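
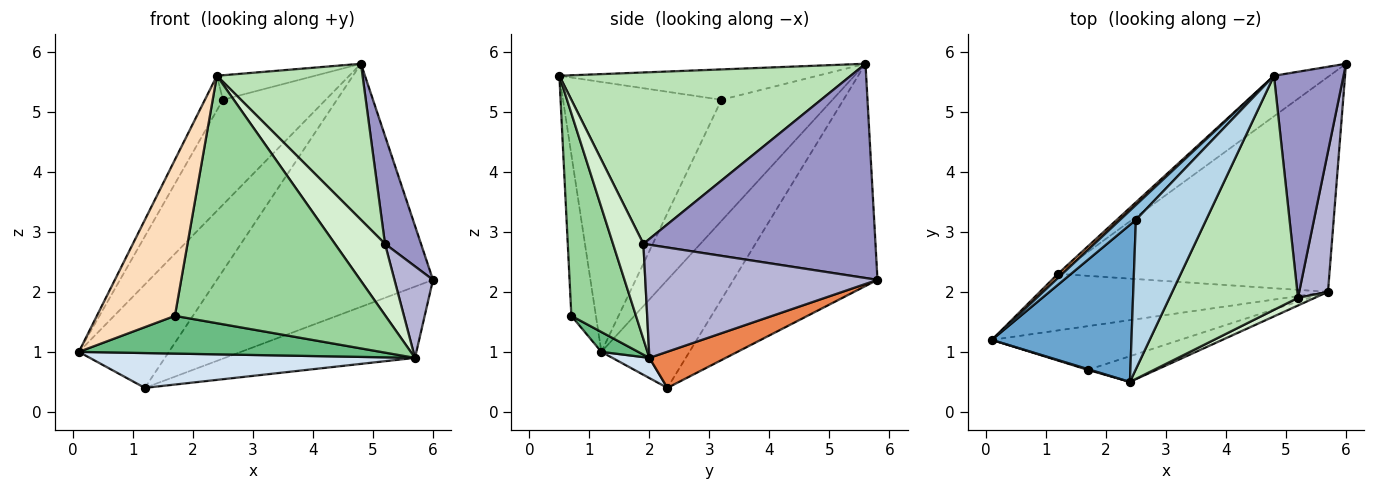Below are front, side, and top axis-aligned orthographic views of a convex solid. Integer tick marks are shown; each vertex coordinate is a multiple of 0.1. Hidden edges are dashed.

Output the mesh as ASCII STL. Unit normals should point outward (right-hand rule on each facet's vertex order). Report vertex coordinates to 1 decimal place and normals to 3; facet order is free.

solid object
 facet normal -0.884 0.100 0.457
  outer loop
   vertex 2.5 3.2 5.2
   vertex 0.1 1.2 1.0
   vertex 2.4 0.5 5.6
  endloop
 endfacet
 facet normal -0.731 0.676 0.095
  outer loop
   vertex 2.5 3.2 5.2
   vertex 4.8 5.6 5.8
   vertex 0.1 1.2 1.0
  endloop
 endfacet
 facet normal -0.392 0.149 0.908
  outer loop
   vertex 2.5 3.2 5.2
   vertex 2.4 0.5 5.6
   vertex 4.8 5.6 5.8
  endloop
 endfacet
 facet normal 0.060 -0.523 -0.850
  outer loop
   vertex 1.2 2.3 0.4
   vertex 5.7 2.0 0.9
   vertex 0.1 1.2 1.0
  endloop
 endfacet
 facet normal 0.125 0.312 -0.942
  outer loop
   vertex 1.2 2.3 0.4
   vertex 6.0 5.8 2.2
   vertex 5.7 2.0 0.9
  endloop
 endfacet
 facet normal -0.699 0.715 0.029
  outer loop
   vertex 1.2 2.3 0.4
   vertex 0.1 1.2 1.0
   vertex 4.8 5.6 5.8
  endloop
 endfacet
 facet normal -0.549 0.824 -0.137
  outer loop
   vertex 1.2 2.3 0.4
   vertex 4.8 5.6 5.8
   vertex 6.0 5.8 2.2
  endloop
 endfacet
 facet normal -0.300 -0.954 0.005
  outer loop
   vertex 1.7 0.7 1.6
   vertex 2.4 0.5 5.6
   vertex 0.1 1.2 1.0
  endloop
 endfacet
 facet normal 0.080 -0.651 -0.755
  outer loop
   vertex 1.7 0.7 1.6
   vertex 0.1 1.2 1.0
   vertex 5.7 2.0 0.9
  endloop
 endfacet
 facet normal 0.292 -0.951 -0.099
  outer loop
   vertex 1.7 0.7 1.6
   vertex 5.7 2.0 0.9
   vertex 2.4 0.5 5.6
  endloop
 endfacet
 facet normal 0.743 -0.371 0.557
  outer loop
   vertex 5.2 1.9 2.8
   vertex 4.8 5.6 5.8
   vertex 2.4 0.5 5.6
  endloop
 endfacet
 facet normal 0.517 -0.851 0.091
  outer loop
   vertex 5.2 1.9 2.8
   vertex 2.4 0.5 5.6
   vertex 5.7 2.0 0.9
  endloop
 endfacet
 facet normal 0.941 -0.146 0.306
  outer loop
   vertex 5.2 1.9 2.8
   vertex 6.0 5.8 2.2
   vertex 4.8 5.6 5.8
  endloop
 endfacet
 facet normal 0.957 -0.159 0.243
  outer loop
   vertex 5.2 1.9 2.8
   vertex 5.7 2.0 0.9
   vertex 6.0 5.8 2.2
  endloop
 endfacet
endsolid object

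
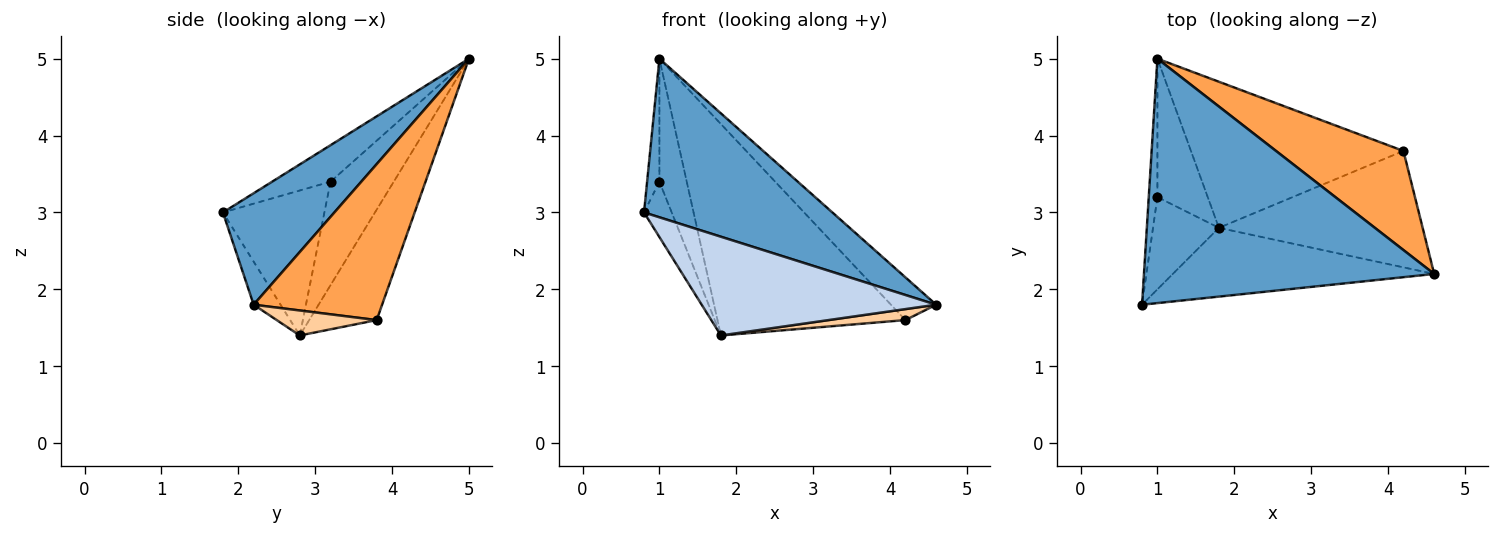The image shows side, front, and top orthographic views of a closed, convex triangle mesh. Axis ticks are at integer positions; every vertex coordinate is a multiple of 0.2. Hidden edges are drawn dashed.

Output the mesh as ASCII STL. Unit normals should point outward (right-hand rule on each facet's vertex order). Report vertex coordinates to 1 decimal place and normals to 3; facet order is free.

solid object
 facet normal 0.307 -0.518 0.798
  outer loop
   vertex 1.0 5.0 5.0
   vertex 0.8 1.8 3.0
   vertex 4.6 2.2 1.8
  endloop
 endfacet
 facet normal -0.094 -0.817 -0.569
  outer loop
   vertex 1.8 2.8 1.4
   vertex 4.6 2.2 1.8
   vertex 0.8 1.8 3.0
  endloop
 endfacet
 facet normal 0.747 0.263 0.610
  outer loop
   vertex 4.2 3.8 1.6
   vertex 1.0 5.0 5.0
   vertex 4.6 2.2 1.8
  endloop
 endfacet
 facet normal 0.121 -0.093 -0.988
  outer loop
   vertex 4.2 3.8 1.6
   vertex 4.6 2.2 1.8
   vertex 1.8 2.8 1.4
  endloop
 endfacet
 facet normal -0.283 0.789 -0.545
  outer loop
   vertex 4.2 3.8 1.6
   vertex 1.8 2.8 1.4
   vertex 1.0 5.0 5.0
  endloop
 endfacet
 facet normal -0.953 0.201 -0.226
  outer loop
   vertex 1.0 3.2 3.4
   vertex 0.8 1.8 3.0
   vertex 1.0 5.0 5.0
  endloop
 endfacet
 facet normal -0.884 0.241 -0.402
  outer loop
   vertex 1.0 3.2 3.4
   vertex 1.8 2.8 1.4
   vertex 0.8 1.8 3.0
  endloop
 endfacet
 facet normal -0.838 0.362 -0.408
  outer loop
   vertex 1.0 3.2 3.4
   vertex 1.0 5.0 5.0
   vertex 1.8 2.8 1.4
  endloop
 endfacet
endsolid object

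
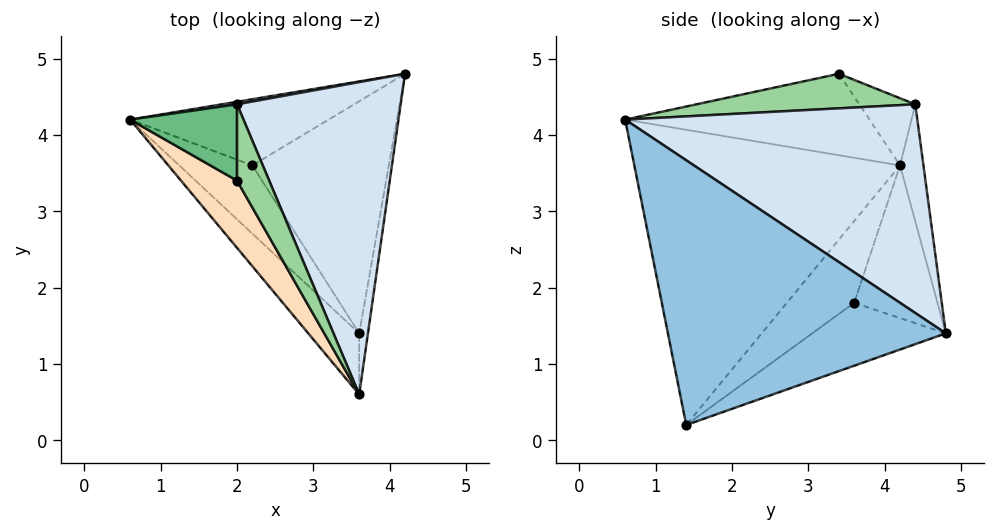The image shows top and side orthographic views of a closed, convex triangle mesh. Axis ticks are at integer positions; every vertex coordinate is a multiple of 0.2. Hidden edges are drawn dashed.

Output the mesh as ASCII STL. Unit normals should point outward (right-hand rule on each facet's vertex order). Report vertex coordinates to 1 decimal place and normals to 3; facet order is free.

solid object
 facet normal -0.751 -0.647 -0.129
  outer loop
   vertex 3.6 1.4 0.2
   vertex 3.6 0.6 4.2
   vertex 0.6 4.2 3.6
  endloop
 endfacet
 facet normal 0.986 -0.163 -0.033
  outer loop
   vertex 3.6 1.4 0.2
   vertex 4.2 4.8 1.4
   vertex 3.6 0.6 4.2
  endloop
 endfacet
 facet normal -0.153 0.988 0.020
  outer loop
   vertex 2.0 4.4 4.4
   vertex 4.2 4.8 1.4
   vertex 0.6 4.2 3.6
  endloop
 endfacet
 facet normal 0.754 0.286 0.591
  outer loop
   vertex 2.0 4.4 4.4
   vertex 3.6 0.6 4.2
   vertex 4.2 4.8 1.4
  endloop
 endfacet
 facet normal -0.487 0.601 -0.633
  outer loop
   vertex 2.2 3.6 1.8
   vertex 0.6 4.2 3.6
   vertex 4.2 4.8 1.4
  endloop
 endfacet
 facet normal -0.746 0.010 -0.666
  outer loop
   vertex 2.2 3.6 1.8
   vertex 3.6 1.4 0.2
   vertex 0.6 4.2 3.6
  endloop
 endfacet
 facet normal -0.389 0.367 -0.845
  outer loop
   vertex 2.2 3.6 1.8
   vertex 4.2 4.8 1.4
   vertex 3.6 1.4 0.2
  endloop
 endfacet
 facet normal -0.709 -0.510 0.487
  outer loop
   vertex 2.0 3.4 4.8
   vertex 0.6 4.2 3.6
   vertex 3.6 0.6 4.2
  endloop
 endfacet
 facet normal -0.504 0.321 0.802
  outer loop
   vertex 2.0 3.4 4.8
   vertex 2.0 4.4 4.4
   vertex 0.6 4.2 3.6
  endloop
 endfacet
 facet normal 0.706 0.263 0.657
  outer loop
   vertex 2.0 3.4 4.8
   vertex 3.6 0.6 4.2
   vertex 2.0 4.4 4.4
  endloop
 endfacet
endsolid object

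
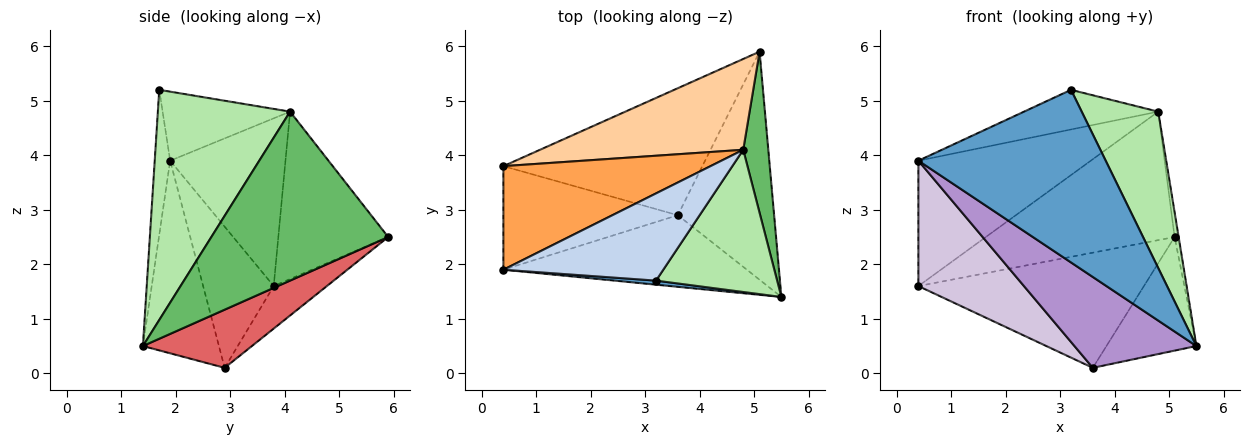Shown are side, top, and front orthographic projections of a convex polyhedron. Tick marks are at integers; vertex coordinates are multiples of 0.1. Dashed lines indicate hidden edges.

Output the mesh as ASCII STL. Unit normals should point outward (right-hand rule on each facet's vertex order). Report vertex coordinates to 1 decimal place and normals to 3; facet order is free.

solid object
 facet normal -0.082 -0.996 0.023
  outer loop
   vertex 3.2 1.7 5.2
   vertex 0.4 1.9 3.9
   vertex 5.5 1.4 0.5
  endloop
 endfacet
 facet normal -0.366 0.385 0.847
  outer loop
   vertex 4.8 4.1 4.8
   vertex 0.4 1.9 3.9
   vertex 3.2 1.7 5.2
  endloop
 endfacet
 facet normal -0.458 0.685 0.566
  outer loop
   vertex 4.8 4.1 4.8
   vertex 0.4 3.8 1.6
   vertex 0.4 1.9 3.9
  endloop
 endfacet
 facet normal -0.429 0.738 0.521
  outer loop
   vertex 4.8 4.1 4.8
   vertex 5.1 5.9 2.5
   vertex 0.4 3.8 1.6
  endloop
 endfacet
 facet normal 0.989 0.023 0.147
  outer loop
   vertex 4.8 4.1 4.8
   vertex 5.5 1.4 0.5
   vertex 5.1 5.9 2.5
  endloop
 endfacet
 facet normal 0.788 -0.456 0.415
  outer loop
   vertex 4.8 4.1 4.8
   vertex 3.2 1.7 5.2
   vertex 5.5 1.4 0.5
  endloop
 endfacet
 facet normal 0.475 0.392 -0.787
  outer loop
   vertex 3.6 2.9 0.1
   vertex 5.1 5.9 2.5
   vertex 5.5 1.4 0.5
  endloop
 endfacet
 facet normal -0.156 0.664 -0.732
  outer loop
   vertex 3.6 2.9 0.1
   vertex 0.4 3.8 1.6
   vertex 5.1 5.9 2.5
  endloop
 endfacet
 facet normal -0.440 -0.705 -0.556
  outer loop
   vertex 3.6 2.9 0.1
   vertex 5.5 1.4 0.5
   vertex 0.4 1.9 3.9
  endloop
 endfacet
 facet normal -0.458 -0.685 -0.566
  outer loop
   vertex 3.6 2.9 0.1
   vertex 0.4 1.9 3.9
   vertex 0.4 3.8 1.6
  endloop
 endfacet
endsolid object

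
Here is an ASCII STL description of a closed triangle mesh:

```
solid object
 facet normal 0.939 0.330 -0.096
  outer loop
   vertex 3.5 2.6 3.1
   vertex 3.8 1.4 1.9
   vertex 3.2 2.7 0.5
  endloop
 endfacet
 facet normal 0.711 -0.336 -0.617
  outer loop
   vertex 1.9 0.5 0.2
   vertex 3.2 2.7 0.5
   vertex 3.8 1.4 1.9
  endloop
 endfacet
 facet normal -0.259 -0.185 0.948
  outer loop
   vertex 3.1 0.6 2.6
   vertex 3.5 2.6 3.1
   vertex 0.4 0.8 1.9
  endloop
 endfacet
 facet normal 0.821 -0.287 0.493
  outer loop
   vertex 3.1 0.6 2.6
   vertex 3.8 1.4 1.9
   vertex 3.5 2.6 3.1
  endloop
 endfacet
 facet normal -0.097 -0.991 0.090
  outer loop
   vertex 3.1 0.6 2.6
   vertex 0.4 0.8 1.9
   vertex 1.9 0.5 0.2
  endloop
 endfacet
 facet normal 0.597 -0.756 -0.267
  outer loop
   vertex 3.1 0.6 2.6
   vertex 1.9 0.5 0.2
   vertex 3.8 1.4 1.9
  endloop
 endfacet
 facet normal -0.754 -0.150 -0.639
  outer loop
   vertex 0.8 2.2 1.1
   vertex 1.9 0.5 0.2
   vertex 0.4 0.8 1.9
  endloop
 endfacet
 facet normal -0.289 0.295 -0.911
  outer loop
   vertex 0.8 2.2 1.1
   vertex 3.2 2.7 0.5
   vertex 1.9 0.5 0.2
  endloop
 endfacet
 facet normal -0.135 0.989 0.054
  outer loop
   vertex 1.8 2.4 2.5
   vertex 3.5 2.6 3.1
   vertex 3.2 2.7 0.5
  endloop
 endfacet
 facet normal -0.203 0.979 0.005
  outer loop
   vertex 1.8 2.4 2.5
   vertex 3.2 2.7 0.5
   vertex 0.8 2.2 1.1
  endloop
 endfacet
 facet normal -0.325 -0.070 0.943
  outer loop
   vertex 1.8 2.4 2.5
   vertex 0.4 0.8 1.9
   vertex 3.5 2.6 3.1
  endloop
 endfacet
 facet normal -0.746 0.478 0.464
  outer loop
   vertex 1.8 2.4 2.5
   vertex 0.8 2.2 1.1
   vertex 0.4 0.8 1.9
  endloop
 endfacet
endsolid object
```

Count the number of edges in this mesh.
18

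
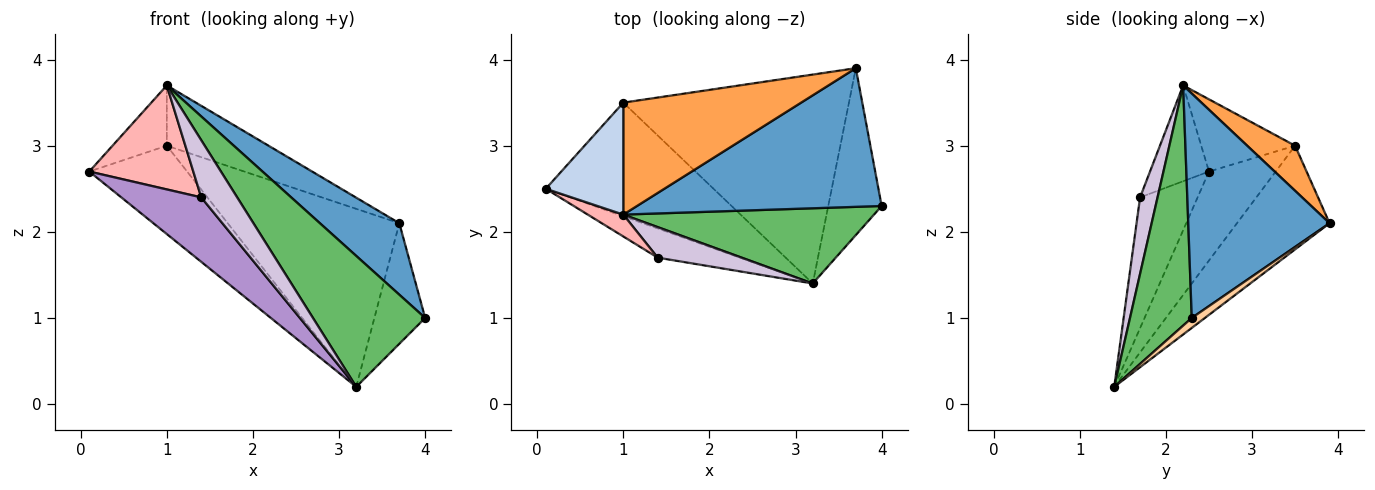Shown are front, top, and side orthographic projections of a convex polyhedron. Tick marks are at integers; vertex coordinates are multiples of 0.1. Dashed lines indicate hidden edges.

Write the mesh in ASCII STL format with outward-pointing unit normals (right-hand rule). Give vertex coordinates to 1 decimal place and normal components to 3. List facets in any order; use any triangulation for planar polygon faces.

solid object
 facet normal 0.632 -0.355 0.689
  outer loop
   vertex 1.0 2.2 3.7
   vertex 4.0 2.3 1.0
   vertex 3.7 3.9 2.1
  endloop
 endfacet
 facet normal -0.634 0.367 0.681
  outer loop
   vertex 1.0 3.5 3.0
   vertex 0.1 2.5 2.7
   vertex 1.0 2.2 3.7
  endloop
 endfacet
 facet normal 0.218 0.463 0.859
  outer loop
   vertex 1.0 3.5 3.0
   vertex 1.0 2.2 3.7
   vertex 3.7 3.9 2.1
  endloop
 endfacet
 facet normal 0.150 0.579 -0.801
  outer loop
   vertex 3.2 1.4 0.2
   vertex 3.7 3.9 2.1
   vertex 4.0 2.3 1.0
  endloop
 endfacet
 facet normal 0.431 -0.783 0.450
  outer loop
   vertex 3.2 1.4 0.2
   vertex 4.0 2.3 1.0
   vertex 1.0 2.2 3.7
  endloop
 endfacet
 facet normal -0.386 0.566 -0.728
  outer loop
   vertex 3.2 1.4 0.2
   vertex 0.1 2.5 2.7
   vertex 1.0 3.5 3.0
  endloop
 endfacet
 facet normal -0.330 0.612 -0.719
  outer loop
   vertex 3.2 1.4 0.2
   vertex 1.0 3.5 3.0
   vertex 3.7 3.9 2.1
  endloop
 endfacet
 facet normal -0.485 -0.856 0.180
  outer loop
   vertex 1.4 1.7 2.4
   vertex 1.0 2.2 3.7
   vertex 0.1 2.5 2.7
  endloop
 endfacet
 facet normal -0.548 -0.762 -0.345
  outer loop
   vertex 1.4 1.7 2.4
   vertex 0.1 2.5 2.7
   vertex 3.2 1.4 0.2
  endloop
 endfacet
 facet normal 0.394 -0.811 0.433
  outer loop
   vertex 1.4 1.7 2.4
   vertex 3.2 1.4 0.2
   vertex 1.0 2.2 3.7
  endloop
 endfacet
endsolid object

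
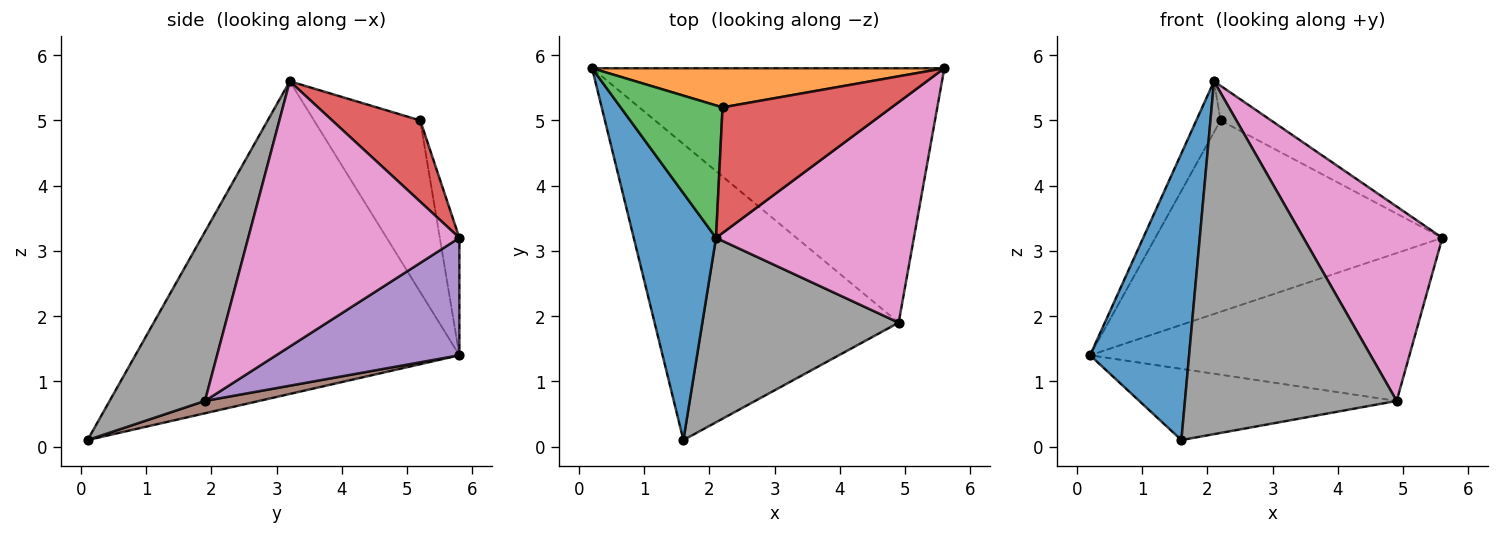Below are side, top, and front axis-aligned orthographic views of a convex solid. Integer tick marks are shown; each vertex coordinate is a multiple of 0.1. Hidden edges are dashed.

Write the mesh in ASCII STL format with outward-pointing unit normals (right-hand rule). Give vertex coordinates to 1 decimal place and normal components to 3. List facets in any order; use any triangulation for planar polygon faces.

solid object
 facet normal -0.927 -0.283 0.244
  outer loop
   vertex 2.1 3.2 5.6
   vertex 0.2 5.8 1.4
   vertex 1.6 0.1 0.1
  endloop
 endfacet
 facet normal -0.067 0.978 0.200
  outer loop
   vertex 2.2 5.2 5.0
   vertex 5.6 5.8 3.2
   vertex 0.2 5.8 1.4
  endloop
 endfacet
 facet normal -0.844 0.192 0.501
  outer loop
   vertex 2.2 5.2 5.0
   vertex 0.2 5.8 1.4
   vertex 2.1 3.2 5.6
  endloop
 endfacet
 facet normal 0.420 0.241 0.875
  outer loop
   vertex 2.2 5.2 5.0
   vertex 2.1 3.2 5.6
   vertex 5.6 5.8 3.2
  endloop
 endfacet
 facet normal 0.277 0.483 -0.831
  outer loop
   vertex 4.9 1.9 0.7
   vertex 0.2 5.8 1.4
   vertex 5.6 5.8 3.2
  endloop
 endfacet
 facet normal 0.049 0.234 -0.971
  outer loop
   vertex 4.9 1.9 0.7
   vertex 1.6 0.1 0.1
   vertex 0.2 5.8 1.4
  endloop
 endfacet
 facet normal 0.709 -0.466 0.529
  outer loop
   vertex 4.9 1.9 0.7
   vertex 5.6 5.8 3.2
   vertex 2.1 3.2 5.6
  endloop
 endfacet
 facet normal 0.371 -0.823 0.430
  outer loop
   vertex 4.9 1.9 0.7
   vertex 2.1 3.2 5.6
   vertex 1.6 0.1 0.1
  endloop
 endfacet
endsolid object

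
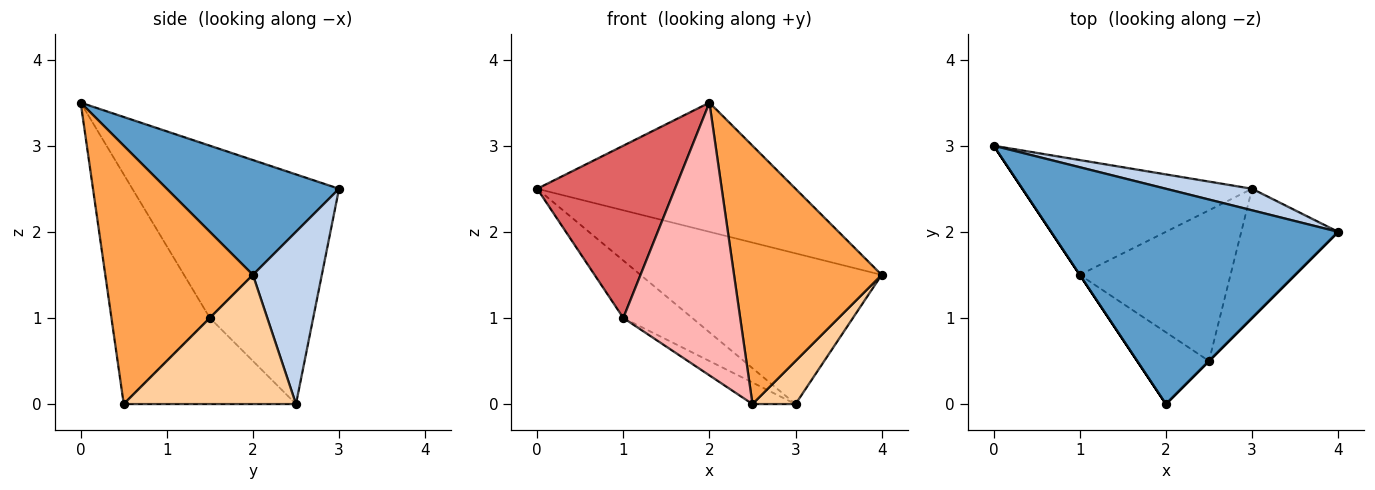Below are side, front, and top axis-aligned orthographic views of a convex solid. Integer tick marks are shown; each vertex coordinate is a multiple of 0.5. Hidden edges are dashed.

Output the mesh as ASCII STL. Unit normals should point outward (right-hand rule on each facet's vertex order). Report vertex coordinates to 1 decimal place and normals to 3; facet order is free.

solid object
 facet normal 0.324 0.487 0.811
  outer loop
   vertex 2.0 0.0 3.5
   vertex 4.0 2.0 1.5
   vertex 0.0 3.0 2.5
  endloop
 endfacet
 facet normal 0.272 0.953 0.136
  outer loop
   vertex 3.0 2.5 0.0
   vertex 0.0 3.0 2.5
   vertex 4.0 2.0 1.5
  endloop
 endfacet
 facet normal 0.707 -0.707 0.000
  outer loop
   vertex 2.5 0.5 0.0
   vertex 4.0 2.0 1.5
   vertex 2.0 0.0 3.5
  endloop
 endfacet
 facet normal 0.784 -0.196 -0.588
  outer loop
   vertex 2.5 0.5 0.0
   vertex 3.0 2.5 0.0
   vertex 4.0 2.0 1.5
  endloop
 endfacet
 facet normal -0.557 0.371 -0.743
  outer loop
   vertex 1.0 1.5 1.0
   vertex 0.0 3.0 2.5
   vertex 3.0 2.5 0.0
  endloop
 endfacet
 facet normal -0.492 0.123 -0.862
  outer loop
   vertex 1.0 1.5 1.0
   vertex 3.0 2.5 0.0
   vertex 2.5 0.5 0.0
  endloop
 endfacet
 facet normal -0.832 -0.555 0.000
  outer loop
   vertex 1.0 1.5 1.0
   vertex 2.0 0.0 3.5
   vertex 0.0 3.0 2.5
  endloop
 endfacet
 facet normal -0.631 -0.750 -0.197
  outer loop
   vertex 1.0 1.5 1.0
   vertex 2.5 0.5 0.0
   vertex 2.0 0.0 3.5
  endloop
 endfacet
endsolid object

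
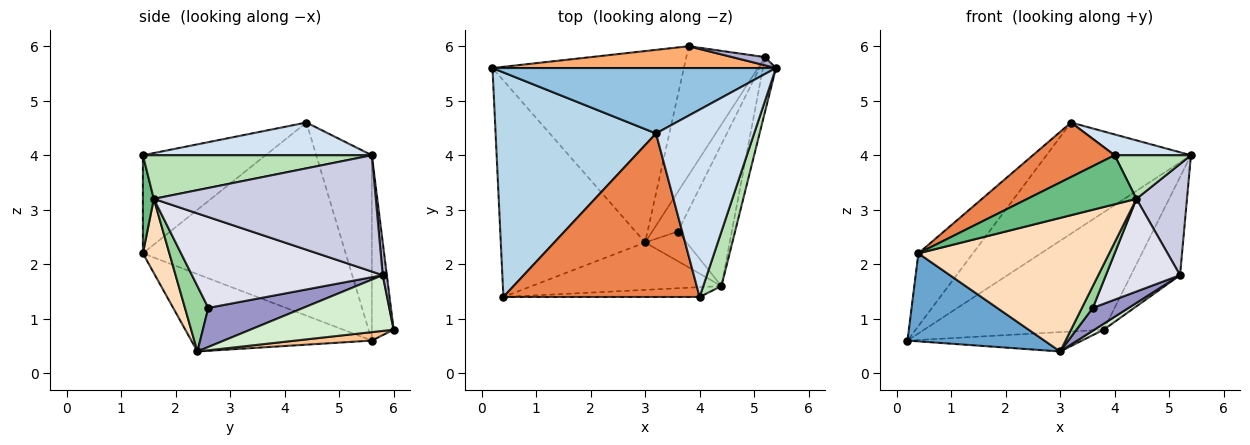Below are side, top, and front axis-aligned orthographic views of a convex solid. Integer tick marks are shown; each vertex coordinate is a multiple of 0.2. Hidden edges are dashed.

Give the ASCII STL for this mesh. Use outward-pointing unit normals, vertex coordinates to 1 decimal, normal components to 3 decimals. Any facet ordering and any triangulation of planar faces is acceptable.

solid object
 facet normal -0.445 -0.337 -0.830
  outer loop
   vertex 3.0 2.4 0.4
   vertex 0.4 1.4 2.2
   vertex 0.2 5.6 0.6
  endloop
 endfacet
 facet normal -0.315 0.818 0.482
  outer loop
   vertex 3.2 4.4 4.6
   vertex 5.4 5.6 4.0
   vertex 0.2 5.6 0.6
  endloop
 endfacet
 facet normal -0.753 0.203 0.626
  outer loop
   vertex 3.2 4.4 4.6
   vertex 0.2 5.6 0.6
   vertex 0.4 1.4 2.2
  endloop
 endfacet
 facet normal 0.314 -0.105 0.943
  outer loop
   vertex 3.2 4.4 4.6
   vertex 4.0 1.4 4.0
   vertex 5.4 5.6 4.0
  endloop
 endfacet
 facet normal -0.429 -0.286 0.857
  outer loop
   vertex 3.2 4.4 4.6
   vertex 0.4 1.4 2.2
   vertex 4.0 1.4 4.0
  endloop
 endfacet
 facet normal -0.119 0.976 0.181
  outer loop
   vertex 3.8 6.0 0.8
   vertex 0.2 5.6 0.6
   vertex 5.4 5.6 4.0
  endloop
 endfacet
 facet normal 0.044 0.101 -0.994
  outer loop
   vertex 3.8 6.0 0.8
   vertex 3.0 2.4 0.4
   vertex 0.2 5.6 0.6
  endloop
 endfacet
 facet normal 0.130 -0.934 -0.332
  outer loop
   vertex 4.4 1.6 3.2
   vertex 0.4 1.4 2.2
   vertex 3.0 2.4 0.4
  endloop
 endfacet
 facet normal 0.098 -0.976 -0.195
  outer loop
   vertex 4.4 1.6 3.2
   vertex 4.0 1.4 4.0
   vertex 0.4 1.4 2.2
  endloop
 endfacet
 facet normal 0.786 -0.367 -0.498
  outer loop
   vertex 4.4 1.6 3.2
   vertex 3.0 2.4 0.4
   vertex 3.6 2.6 1.2
  endloop
 endfacet
 facet normal 0.882 -0.294 0.368
  outer loop
   vertex 4.4 1.6 3.2
   vertex 5.4 5.6 4.0
   vertex 4.0 1.4 4.0
  endloop
 endfacet
 facet normal 0.577 -0.038 -0.816
  outer loop
   vertex 5.2 5.8 1.8
   vertex 3.0 2.4 0.4
   vertex 3.8 6.0 0.8
  endloop
 endfacet
 facet normal 0.798 -0.301 -0.523
  outer loop
   vertex 5.2 5.8 1.8
   vertex 3.6 2.6 1.2
   vertex 3.0 2.4 0.4
  endloop
 endfacet
 facet normal 0.083 0.993 0.083
  outer loop
   vertex 5.2 5.8 1.8
   vertex 3.8 6.0 0.8
   vertex 5.4 5.6 4.0
  endloop
 endfacet
 facet normal 0.969 -0.221 -0.108
  outer loop
   vertex 5.2 5.8 1.8
   vertex 5.4 5.6 4.0
   vertex 4.4 1.6 3.2
  endloop
 endfacet
 facet normal 0.815 -0.317 -0.485
  outer loop
   vertex 5.2 5.8 1.8
   vertex 4.4 1.6 3.2
   vertex 3.6 2.6 1.2
  endloop
 endfacet
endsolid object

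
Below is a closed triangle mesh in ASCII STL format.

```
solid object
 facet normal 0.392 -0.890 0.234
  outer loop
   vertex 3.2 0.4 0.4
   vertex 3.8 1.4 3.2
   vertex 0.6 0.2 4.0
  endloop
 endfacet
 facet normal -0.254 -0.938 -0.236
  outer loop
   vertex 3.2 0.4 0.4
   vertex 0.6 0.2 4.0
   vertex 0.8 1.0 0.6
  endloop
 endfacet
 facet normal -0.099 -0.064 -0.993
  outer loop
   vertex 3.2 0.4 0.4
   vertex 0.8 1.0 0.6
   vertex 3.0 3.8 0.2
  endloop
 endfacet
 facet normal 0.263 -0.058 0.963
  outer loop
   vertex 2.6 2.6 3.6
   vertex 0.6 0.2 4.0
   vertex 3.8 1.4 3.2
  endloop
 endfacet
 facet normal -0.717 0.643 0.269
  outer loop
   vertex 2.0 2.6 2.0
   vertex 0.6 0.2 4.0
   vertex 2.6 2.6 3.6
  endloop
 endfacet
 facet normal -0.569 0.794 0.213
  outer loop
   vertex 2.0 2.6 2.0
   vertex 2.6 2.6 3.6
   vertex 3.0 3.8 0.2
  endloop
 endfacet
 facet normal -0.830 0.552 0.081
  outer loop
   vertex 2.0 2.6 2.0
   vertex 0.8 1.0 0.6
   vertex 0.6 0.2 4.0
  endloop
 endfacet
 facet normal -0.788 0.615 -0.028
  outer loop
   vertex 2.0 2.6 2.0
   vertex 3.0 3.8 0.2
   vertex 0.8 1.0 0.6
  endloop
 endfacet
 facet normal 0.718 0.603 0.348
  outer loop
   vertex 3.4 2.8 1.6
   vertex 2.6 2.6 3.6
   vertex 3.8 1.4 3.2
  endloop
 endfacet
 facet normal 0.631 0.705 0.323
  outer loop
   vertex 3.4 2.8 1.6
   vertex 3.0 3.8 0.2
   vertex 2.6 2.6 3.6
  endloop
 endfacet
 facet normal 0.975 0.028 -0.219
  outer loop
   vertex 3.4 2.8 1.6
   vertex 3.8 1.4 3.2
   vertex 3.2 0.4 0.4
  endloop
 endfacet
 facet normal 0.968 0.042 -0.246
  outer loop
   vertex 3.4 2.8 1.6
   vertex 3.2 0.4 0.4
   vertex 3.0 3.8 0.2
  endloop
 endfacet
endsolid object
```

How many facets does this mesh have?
12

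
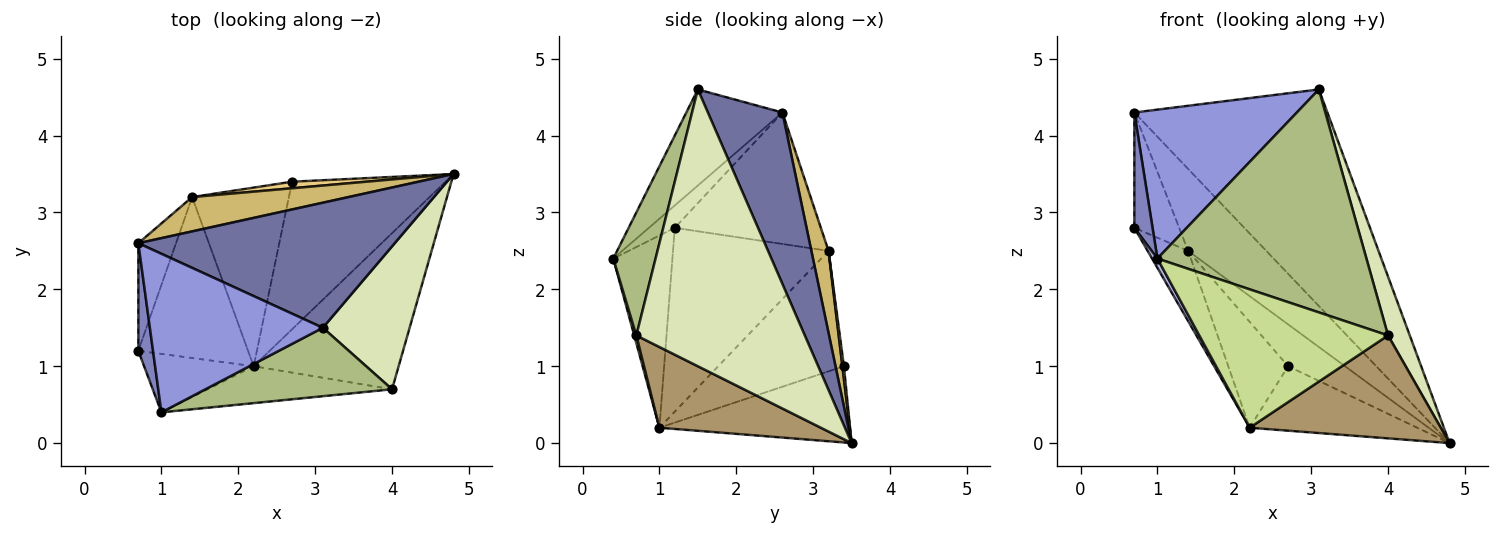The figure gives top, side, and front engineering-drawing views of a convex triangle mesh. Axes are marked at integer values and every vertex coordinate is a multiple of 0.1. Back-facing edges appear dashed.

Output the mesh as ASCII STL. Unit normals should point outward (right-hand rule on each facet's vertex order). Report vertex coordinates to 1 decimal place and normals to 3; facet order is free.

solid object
 facet normal 0.317 0.821 0.474
  outer loop
   vertex 0.7 2.6 4.3
   vertex 3.1 1.5 4.6
   vertex 4.8 3.5 0.0
  endloop
 endfacet
 facet normal -0.721 -0.507 0.473
  outer loop
   vertex 0.7 2.6 4.3
   vertex 0.7 1.2 2.8
   vertex 1.0 0.4 2.4
  endloop
 endfacet
 facet normal -0.375 -0.635 0.676
  outer loop
   vertex 0.7 2.6 4.3
   vertex 1.0 0.4 2.4
   vertex 3.1 1.5 4.6
  endloop
 endfacet
 facet normal -0.866 -0.078 -0.494
  outer loop
   vertex 2.2 1.0 0.2
   vertex 1.0 0.4 2.4
   vertex 0.7 1.2 2.8
  endloop
 endfacet
 facet normal -0.414 0.364 -0.834
  outer loop
   vertex 2.7 3.4 1.0
   vertex 4.8 3.5 0.0
   vertex 2.2 1.0 0.2
  endloop
 endfacet
 facet normal 0.190 -0.939 0.288
  outer loop
   vertex 4.0 0.7 1.4
   vertex 3.1 1.5 4.6
   vertex 1.0 0.4 2.4
  endloop
 endfacet
 facet normal 0.011 -0.966 -0.258
  outer loop
   vertex 4.0 0.7 1.4
   vertex 1.0 0.4 2.4
   vertex 2.2 1.0 0.2
  endloop
 endfacet
 facet normal 0.947 -0.122 0.297
  outer loop
   vertex 4.0 0.7 1.4
   vertex 4.8 3.5 0.0
   vertex 3.1 1.5 4.6
  endloop
 endfacet
 facet normal 0.422 -0.499 -0.757
  outer loop
   vertex 4.0 0.7 1.4
   vertex 2.2 1.0 0.2
   vertex 4.8 3.5 0.0
  endloop
 endfacet
 facet normal 0.199 0.904 0.379
  outer loop
   vertex 1.4 3.2 2.5
   vertex 0.7 2.6 4.3
   vertex 4.8 3.5 0.0
  endloop
 endfacet
 facet normal 0.027 0.988 0.155
  outer loop
   vertex 1.4 3.2 2.5
   vertex 4.8 3.5 0.0
   vertex 2.7 3.4 1.0
  endloop
 endfacet
 facet normal -0.922 0.283 -0.264
  outer loop
   vertex 1.4 3.2 2.5
   vertex 0.7 1.2 2.8
   vertex 0.7 2.6 4.3
  endloop
 endfacet
 facet normal -0.838 0.218 -0.500
  outer loop
   vertex 1.4 3.2 2.5
   vertex 2.2 1.0 0.2
   vertex 0.7 1.2 2.8
  endloop
 endfacet
 facet normal -0.731 0.348 -0.587
  outer loop
   vertex 1.4 3.2 2.5
   vertex 2.7 3.4 1.0
   vertex 2.2 1.0 0.2
  endloop
 endfacet
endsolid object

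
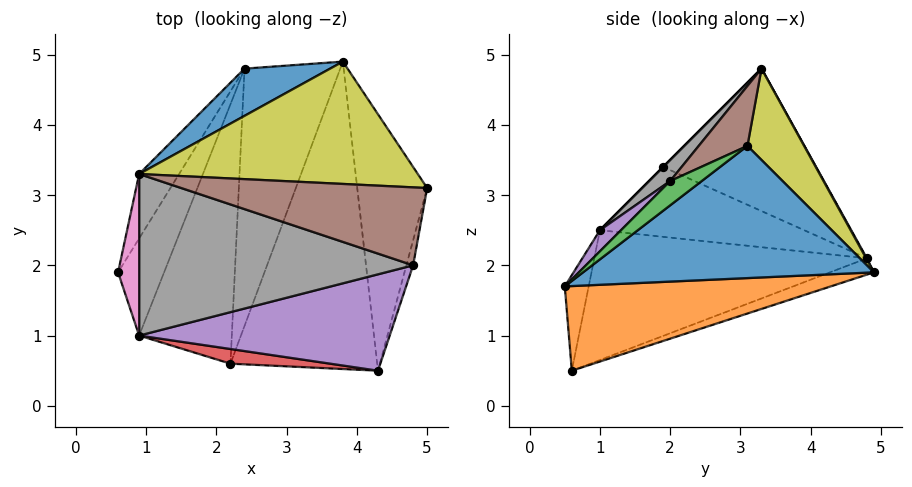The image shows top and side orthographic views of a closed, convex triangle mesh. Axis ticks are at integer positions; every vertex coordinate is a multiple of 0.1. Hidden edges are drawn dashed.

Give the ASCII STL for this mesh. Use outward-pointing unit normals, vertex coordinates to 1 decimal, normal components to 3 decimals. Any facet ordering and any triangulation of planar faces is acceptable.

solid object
 facet normal 0.877 0.121 -0.464
  outer loop
   vertex 3.8 4.9 1.9
   vertex 5.0 3.1 3.7
   vertex 4.3 0.5 1.7
  endloop
 endfacet
 facet normal 0.497 0.096 -0.862
  outer loop
   vertex 2.2 0.6 0.5
   vertex 3.8 4.9 1.9
   vertex 4.3 0.5 1.7
  endloop
 endfacet
 facet normal 0.962 -0.053 -0.267
  outer loop
   vertex 4.8 2.0 3.2
   vertex 4.3 0.5 1.7
   vertex 5.0 3.1 3.7
  endloop
 endfacet
 facet normal -0.116 -0.986 0.122
  outer loop
   vertex 0.9 1.0 2.5
   vertex 2.2 0.6 0.5
   vertex 4.3 0.5 1.7
  endloop
 endfacet
 facet normal 0.059 -0.716 0.696
  outer loop
   vertex 0.9 1.0 2.5
   vertex 4.3 0.5 1.7
   vertex 4.8 2.0 3.2
  endloop
 endfacet
 facet normal 0.213 -0.436 0.874
  outer loop
   vertex 0.9 3.3 4.8
   vertex 4.8 2.0 3.2
   vertex 5.0 3.1 3.7
  endloop
 endfacet
 facet normal 0.000 -0.707 0.707
  outer loop
   vertex 0.9 3.3 4.8
   vertex 0.6 1.9 3.4
   vertex 0.9 1.0 2.5
  endloop
 endfacet
 facet normal 0.054 -0.706 0.706
  outer loop
   vertex 0.9 3.3 4.8
   vertex 0.9 1.0 2.5
   vertex 4.8 2.0 3.2
  endloop
 endfacet
 facet normal 0.204 0.757 0.621
  outer loop
   vertex 0.9 3.3 4.8
   vertex 5.0 3.1 3.7
   vertex 3.8 4.9 1.9
  endloop
 endfacet
 facet normal -0.869 0.430 -0.244
  outer loop
   vertex 2.4 4.8 2.1
   vertex 0.6 1.9 3.4
   vertex 0.9 3.3 4.8
  endloop
 endfacet
 facet normal 0.008 0.872 0.489
  outer loop
   vertex 2.4 4.8 2.1
   vertex 0.9 3.3 4.8
   vertex 3.8 4.9 1.9
  endloop
 endfacet
 facet normal -0.157 0.358 -0.920
  outer loop
   vertex 2.4 4.8 2.1
   vertex 3.8 4.9 1.9
   vertex 2.2 0.6 0.5
  endloop
 endfacet
 facet normal -0.806 0.262 -0.531
  outer loop
   vertex 2.4 4.8 2.1
   vertex 0.9 1.0 2.5
   vertex 0.6 1.9 3.4
  endloop
 endfacet
 facet normal -0.788 0.252 -0.562
  outer loop
   vertex 2.4 4.8 2.1
   vertex 2.2 0.6 0.5
   vertex 0.9 1.0 2.5
  endloop
 endfacet
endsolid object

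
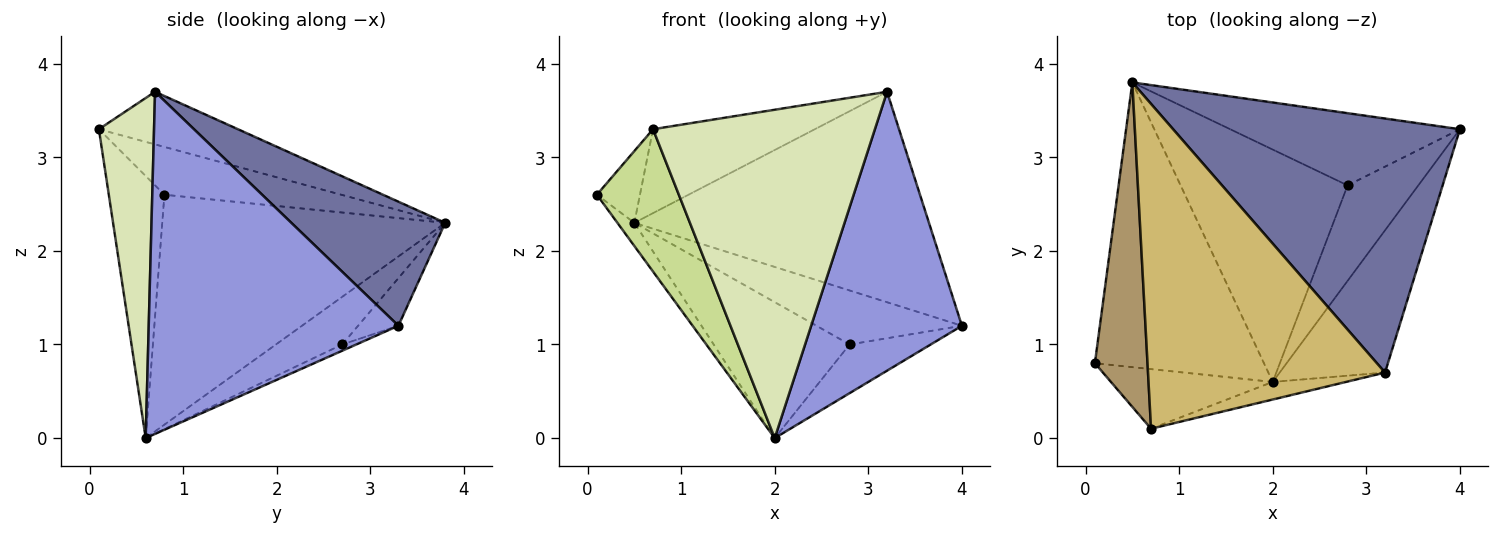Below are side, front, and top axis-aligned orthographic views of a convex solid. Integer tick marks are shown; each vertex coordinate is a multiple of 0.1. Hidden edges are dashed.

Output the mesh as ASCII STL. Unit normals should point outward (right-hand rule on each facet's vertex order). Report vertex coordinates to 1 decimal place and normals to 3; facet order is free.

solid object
 facet normal 0.316 0.605 0.731
  outer loop
   vertex 3.2 0.7 3.7
   vertex 4.0 3.3 1.2
   vertex 0.5 3.8 2.3
  endloop
 endfacet
 facet normal -0.805 0.048 -0.592
  outer loop
   vertex 2.0 0.6 0.0
   vertex 0.1 0.8 2.6
   vertex 0.5 3.8 2.3
  endloop
 endfacet
 facet normal 0.828 -0.500 -0.255
  outer loop
   vertex 2.0 0.6 0.0
   vertex 4.0 3.3 1.2
   vertex 3.2 0.7 3.7
  endloop
 endfacet
 facet normal -0.164 0.591 -0.790
  outer loop
   vertex 2.8 2.7 1.0
   vertex 0.5 3.8 2.3
   vertex 4.0 3.3 1.2
  endloop
 endfacet
 facet normal -0.078 0.453 -0.888
  outer loop
   vertex 2.8 2.7 1.0
   vertex 4.0 3.3 1.2
   vertex 2.0 0.6 0.0
  endloop
 endfacet
 facet normal -0.239 0.490 -0.838
  outer loop
   vertex 2.8 2.7 1.0
   vertex 2.0 0.6 0.0
   vertex 0.5 3.8 2.3
  endloop
 endfacet
 facet normal -0.530 -0.782 -0.327
  outer loop
   vertex 0.7 0.1 3.3
   vertex 0.1 0.8 2.6
   vertex 2.0 0.6 0.0
  endloop
 endfacet
 facet normal 0.241 -0.969 -0.052
  outer loop
   vertex 0.7 0.1 3.3
   vertex 2.0 0.6 0.0
   vertex 3.2 0.7 3.7
  endloop
 endfacet
 facet normal -0.664 0.162 0.730
  outer loop
   vertex 0.7 0.1 3.3
   vertex 0.5 3.8 2.3
   vertex 0.1 0.8 2.6
  endloop
 endfacet
 facet normal -0.210 0.244 0.947
  outer loop
   vertex 0.7 0.1 3.3
   vertex 3.2 0.7 3.7
   vertex 0.5 3.8 2.3
  endloop
 endfacet
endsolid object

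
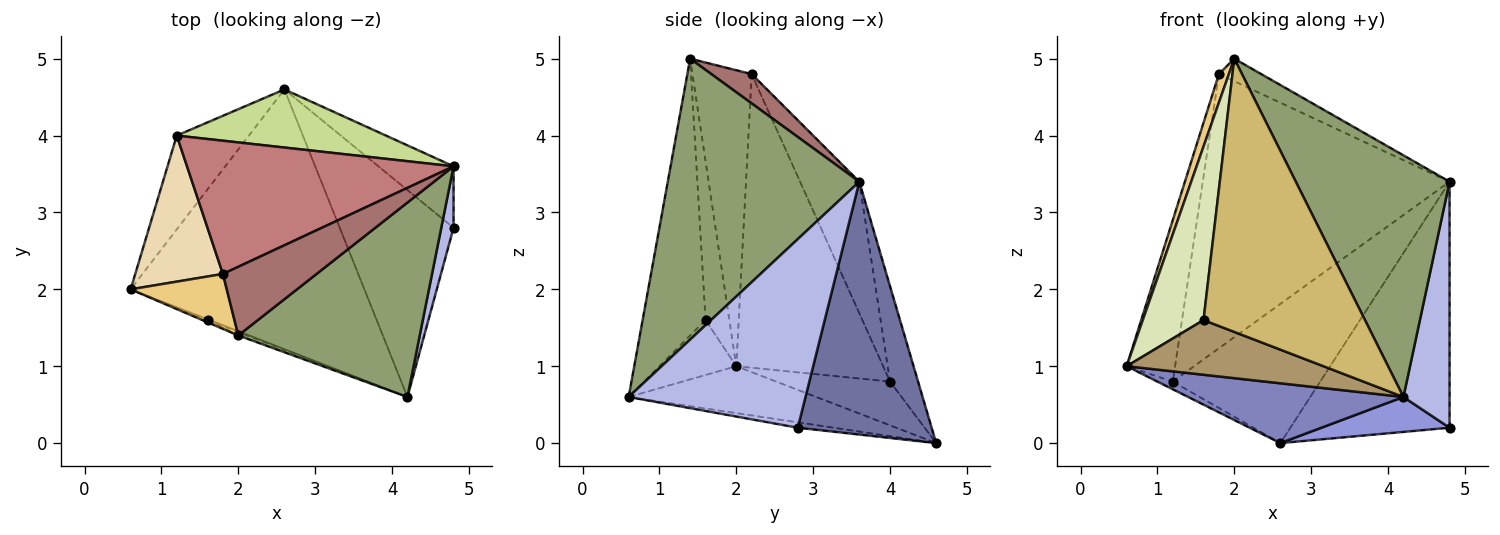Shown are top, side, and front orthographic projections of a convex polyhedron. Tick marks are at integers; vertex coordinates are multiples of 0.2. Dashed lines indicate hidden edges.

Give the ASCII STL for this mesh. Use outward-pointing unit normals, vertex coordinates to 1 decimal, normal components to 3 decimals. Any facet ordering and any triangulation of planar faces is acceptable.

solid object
 facet normal 0.632 0.752 -0.188
  outer loop
   vertex 4.8 3.6 3.4
   vertex 4.8 2.8 0.2
   vertex 2.6 4.6 0.0
  endloop
 endfacet
 facet normal -0.192 -0.220 -0.956
  outer loop
   vertex 4.2 0.6 0.6
   vertex 0.6 2.0 1.0
   vertex 2.6 4.6 0.0
  endloop
 endfacet
 facet normal -0.047 -0.166 -0.985
  outer loop
   vertex 4.2 0.6 0.6
   vertex 2.6 4.6 0.0
   vertex 4.8 2.8 0.2
  endloop
 endfacet
 facet normal 0.966 -0.252 0.063
  outer loop
   vertex 4.2 0.6 0.6
   vertex 4.8 2.8 0.2
   vertex 4.8 3.6 3.4
  endloop
 endfacet
 facet normal 0.696 -0.559 0.450
  outer loop
   vertex 4.2 0.6 0.6
   vertex 4.8 3.6 3.4
   vertex 2.0 1.4 5.0
  endloop
 endfacet
 facet normal -0.517 0.070 -0.853
  outer loop
   vertex 1.2 4.0 0.8
   vertex 2.6 4.6 0.0
   vertex 0.6 2.0 1.0
  endloop
 endfacet
 facet normal -0.173 0.909 0.379
  outer loop
   vertex 1.2 4.0 0.8
   vertex 4.8 3.6 3.4
   vertex 2.6 4.6 0.0
  endloop
 endfacet
 facet normal -0.365 -0.931 -0.012
  outer loop
   vertex 1.6 1.6 1.6
   vertex 2.0 1.4 5.0
   vertex 0.6 2.0 1.0
  endloop
 endfacet
 facet normal -0.364 -0.931 -0.015
  outer loop
   vertex 1.6 1.6 1.6
   vertex 0.6 2.0 1.0
   vertex 4.2 0.6 0.6
  endloop
 endfacet
 facet normal -0.363 -0.932 -0.012
  outer loop
   vertex 1.6 1.6 1.6
   vertex 4.2 0.6 0.6
   vertex 2.0 1.4 5.0
  endloop
 endfacet
 facet normal -0.939 -0.159 0.305
  outer loop
   vertex 1.8 2.2 4.8
   vertex 0.6 2.0 1.0
   vertex 2.0 1.4 5.0
  endloop
 endfacet
 facet normal -0.914 0.301 0.273
  outer loop
   vertex 1.8 2.2 4.8
   vertex 1.2 4.0 0.8
   vertex 0.6 2.0 1.0
  endloop
 endfacet
 facet normal 0.285 0.299 0.911
  outer loop
   vertex 1.8 2.2 4.8
   vertex 2.0 1.4 5.0
   vertex 4.8 3.6 3.4
  endloop
 endfacet
 facet normal -0.211 0.879 0.427
  outer loop
   vertex 1.8 2.2 4.8
   vertex 4.8 3.6 3.4
   vertex 1.2 4.0 0.8
  endloop
 endfacet
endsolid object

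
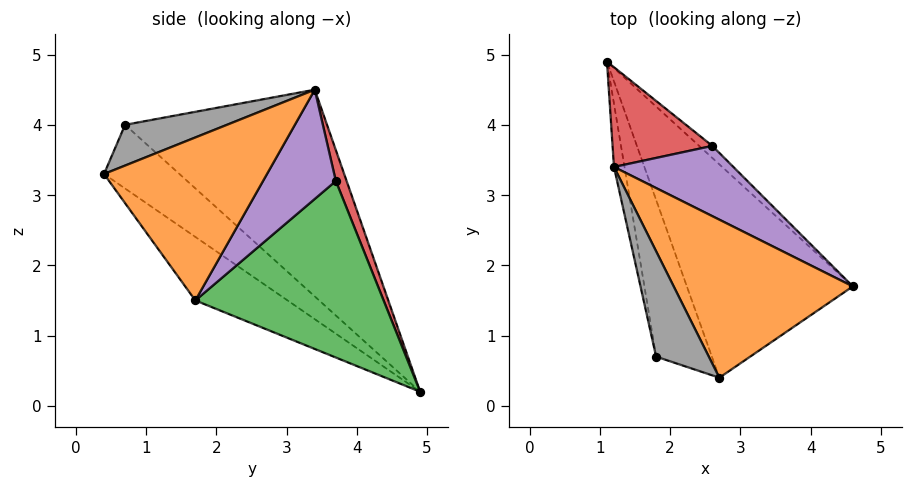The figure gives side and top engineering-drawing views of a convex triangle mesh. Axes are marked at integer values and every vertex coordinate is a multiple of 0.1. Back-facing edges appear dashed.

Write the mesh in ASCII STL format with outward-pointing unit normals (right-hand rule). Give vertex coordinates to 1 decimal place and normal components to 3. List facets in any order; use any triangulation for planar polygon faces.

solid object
 facet normal -0.283 -0.610 -0.740
  outer loop
   vertex 2.7 0.4 3.3
   vertex 1.1 4.9 0.2
   vertex 4.6 1.7 1.5
  endloop
 endfacet
 facet normal 0.672 0.041 0.739
  outer loop
   vertex 1.2 3.4 4.5
   vertex 2.7 0.4 3.3
   vertex 4.6 1.7 1.5
  endloop
 endfacet
 facet normal 0.684 0.728 -0.051
  outer loop
   vertex 2.6 3.7 3.2
   vertex 4.6 1.7 1.5
   vertex 1.1 4.9 0.2
  endloop
 endfacet
 facet normal 0.101 0.940 0.326
  outer loop
   vertex 2.6 3.7 3.2
   vertex 1.1 4.9 0.2
   vertex 1.2 3.4 4.5
  endloop
 endfacet
 facet normal 0.674 0.048 0.737
  outer loop
   vertex 2.6 3.7 3.2
   vertex 1.2 3.4 4.5
   vertex 4.6 1.7 1.5
  endloop
 endfacet
 facet normal -0.610 -0.585 -0.534
  outer loop
   vertex 1.8 0.7 4.0
   vertex 1.1 4.9 0.2
   vertex 2.7 0.4 3.3
  endloop
 endfacet
 facet normal -0.977 -0.208 -0.050
  outer loop
   vertex 1.8 0.7 4.0
   vertex 1.2 3.4 4.5
   vertex 1.1 4.9 0.2
  endloop
 endfacet
 facet normal 0.612 -0.011 0.791
  outer loop
   vertex 1.8 0.7 4.0
   vertex 2.7 0.4 3.3
   vertex 1.2 3.4 4.5
  endloop
 endfacet
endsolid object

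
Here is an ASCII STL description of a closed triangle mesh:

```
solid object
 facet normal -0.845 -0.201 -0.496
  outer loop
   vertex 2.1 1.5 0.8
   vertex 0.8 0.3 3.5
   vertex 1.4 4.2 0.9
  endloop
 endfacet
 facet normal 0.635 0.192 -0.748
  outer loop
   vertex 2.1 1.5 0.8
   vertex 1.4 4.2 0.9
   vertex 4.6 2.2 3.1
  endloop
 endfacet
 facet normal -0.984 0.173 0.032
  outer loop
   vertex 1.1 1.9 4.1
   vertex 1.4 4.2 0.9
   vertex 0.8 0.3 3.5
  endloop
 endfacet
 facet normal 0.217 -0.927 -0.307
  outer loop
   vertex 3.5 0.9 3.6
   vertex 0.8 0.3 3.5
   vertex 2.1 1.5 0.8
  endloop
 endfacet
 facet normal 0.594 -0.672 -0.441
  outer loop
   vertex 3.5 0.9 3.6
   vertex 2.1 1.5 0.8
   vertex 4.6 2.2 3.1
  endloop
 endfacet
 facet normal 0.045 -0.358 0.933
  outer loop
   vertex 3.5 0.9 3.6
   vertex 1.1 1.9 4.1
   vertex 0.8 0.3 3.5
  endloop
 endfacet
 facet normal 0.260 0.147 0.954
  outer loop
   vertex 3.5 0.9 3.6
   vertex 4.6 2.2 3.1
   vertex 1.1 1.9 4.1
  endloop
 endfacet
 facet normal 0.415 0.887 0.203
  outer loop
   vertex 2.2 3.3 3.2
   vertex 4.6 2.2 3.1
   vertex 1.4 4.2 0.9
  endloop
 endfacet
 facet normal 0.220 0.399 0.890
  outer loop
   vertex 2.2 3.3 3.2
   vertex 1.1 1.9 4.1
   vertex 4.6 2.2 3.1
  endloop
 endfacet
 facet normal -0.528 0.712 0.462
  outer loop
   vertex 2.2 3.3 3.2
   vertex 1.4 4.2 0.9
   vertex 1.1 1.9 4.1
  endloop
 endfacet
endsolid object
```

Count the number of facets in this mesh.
10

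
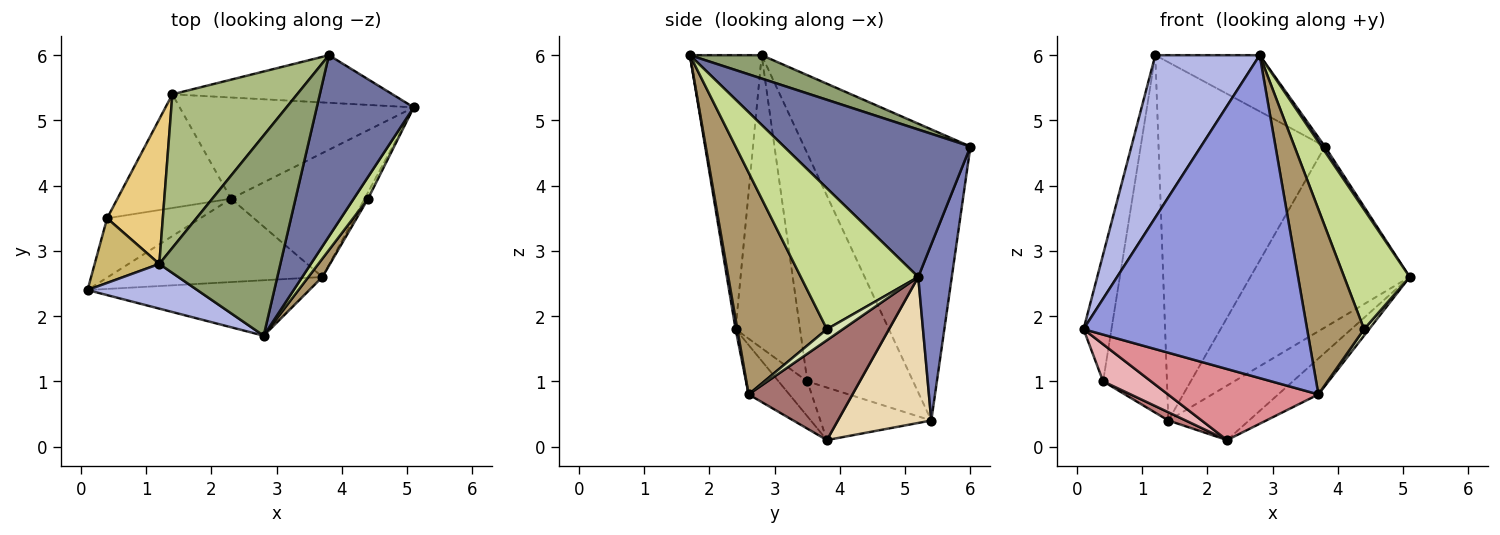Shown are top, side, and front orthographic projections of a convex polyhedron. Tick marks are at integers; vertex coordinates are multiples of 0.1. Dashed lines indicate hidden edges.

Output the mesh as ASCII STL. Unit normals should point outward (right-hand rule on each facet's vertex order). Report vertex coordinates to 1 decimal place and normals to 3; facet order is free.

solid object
 facet normal 0.836 -0.015 0.549
  outer loop
   vertex 3.8 6.0 4.6
   vertex 2.8 1.7 6.0
   vertex 5.1 5.2 2.6
  endloop
 endfacet
 facet normal 0.200 0.948 -0.249
  outer loop
   vertex 1.4 5.4 0.4
   vertex 3.8 6.0 4.6
   vertex 5.1 5.2 2.6
  endloop
 endfacet
 facet normal 0.008 -0.986 -0.169
  outer loop
   vertex 3.7 2.6 0.8
   vertex 2.8 1.7 6.0
   vertex 0.1 2.4 1.8
  endloop
 endfacet
 facet normal -0.552 -0.804 0.221
  outer loop
   vertex 1.2 2.8 6.0
   vertex 0.1 2.4 1.8
   vertex 2.8 1.7 6.0
  endloop
 endfacet
 facet normal 0.183 0.266 0.947
  outer loop
   vertex 1.2 2.8 6.0
   vertex 2.8 1.7 6.0
   vertex 3.8 6.0 4.6
  endloop
 endfacet
 facet normal -0.677 0.677 0.290
  outer loop
   vertex 1.2 2.8 6.0
   vertex 3.8 6.0 4.6
   vertex 1.4 5.4 0.4
  endloop
 endfacet
 facet normal 0.870 -0.485 0.089
  outer loop
   vertex 4.4 3.8 1.8
   vertex 5.1 5.2 2.6
   vertex 2.8 1.7 6.0
  endloop
 endfacet
 facet normal 0.912 -0.290 -0.290
  outer loop
   vertex 4.4 3.8 1.8
   vertex 3.7 2.6 0.8
   vertex 5.1 5.2 2.6
  endloop
 endfacet
 facet normal 0.843 -0.536 0.053
  outer loop
   vertex 4.4 3.8 1.8
   vertex 2.8 1.7 6.0
   vertex 3.7 2.6 0.8
  endloop
 endfacet
 facet normal -0.899 0.390 0.198
  outer loop
   vertex 0.4 3.5 1.0
   vertex 0.1 2.4 1.8
   vertex 1.2 2.8 6.0
  endloop
 endfacet
 facet normal -0.838 0.506 0.205
  outer loop
   vertex 0.4 3.5 1.0
   vertex 1.2 2.8 6.0
   vertex 1.4 5.4 0.4
  endloop
 endfacet
 facet normal 0.481 0.415 -0.772
  outer loop
   vertex 2.3 3.8 0.1
   vertex 1.4 5.4 0.4
   vertex 5.1 5.2 2.6
  endloop
 endfacet
 facet normal 0.584 0.226 -0.780
  outer loop
   vertex 2.3 3.8 0.1
   vertex 5.1 5.2 2.6
   vertex 3.7 2.6 0.8
  endloop
 endfacet
 facet normal -0.419 -0.066 -0.906
  outer loop
   vertex 2.3 3.8 0.1
   vertex 0.4 3.5 1.0
   vertex 1.4 5.4 0.4
  endloop
 endfacet
 facet normal -0.173 -0.639 -0.750
  outer loop
   vertex 2.3 3.8 0.1
   vertex 3.7 2.6 0.8
   vertex 0.1 2.4 1.8
  endloop
 endfacet
 facet normal -0.303 -0.505 -0.808
  outer loop
   vertex 2.3 3.8 0.1
   vertex 0.1 2.4 1.8
   vertex 0.4 3.5 1.0
  endloop
 endfacet
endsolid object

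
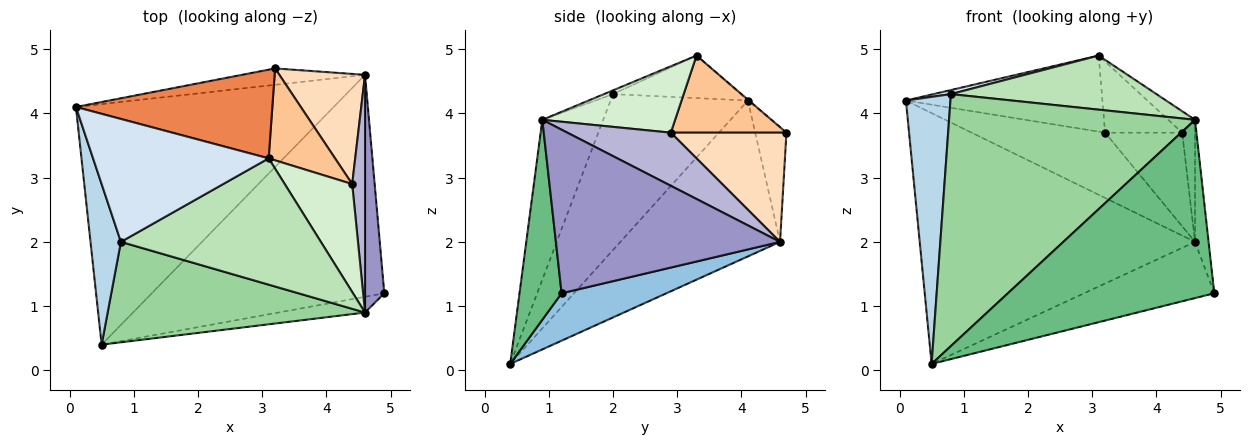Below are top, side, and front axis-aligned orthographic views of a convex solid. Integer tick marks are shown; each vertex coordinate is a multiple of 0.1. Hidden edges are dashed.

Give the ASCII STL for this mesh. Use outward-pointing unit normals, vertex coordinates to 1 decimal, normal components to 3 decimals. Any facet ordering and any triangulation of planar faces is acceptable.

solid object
 facet normal -0.386 0.666 -0.638
  outer loop
   vertex 4.6 4.6 2.0
   vertex 0.5 0.4 0.1
   vertex 0.1 4.1 4.2
  endloop
 endfacet
 facet normal 0.194 0.241 -0.951
  outer loop
   vertex 4.6 4.6 2.0
   vertex 4.9 1.2 1.2
   vertex 0.5 0.4 0.1
  endloop
 endfacet
 facet normal -0.935 -0.303 0.182
  outer loop
   vertex 0.8 2.0 4.3
   vertex 0.1 4.1 4.2
   vertex 0.5 0.4 0.1
  endloop
 endfacet
 facet normal -0.235 -0.032 0.971
  outer loop
   vertex 0.8 2.0 4.3
   vertex 3.1 3.3 4.9
   vertex 0.1 4.1 4.2
  endloop
 endfacet
 facet normal -0.004 0.651 0.759
  outer loop
   vertex 3.2 4.7 3.7
   vertex 0.1 4.1 4.2
   vertex 3.1 3.3 4.9
  endloop
 endfacet
 facet normal -0.221 0.946 -0.238
  outer loop
   vertex 3.2 4.7 3.7
   vertex 4.6 4.6 2.0
   vertex 0.1 4.1 4.2
  endloop
 endfacet
 facet normal 0.676 0.451 0.582
  outer loop
   vertex 4.4 2.9 3.7
   vertex 3.2 4.7 3.7
   vertex 3.1 3.3 4.9
  endloop
 endfacet
 facet normal 0.697 0.465 0.547
  outer loop
   vertex 4.4 2.9 3.7
   vertex 4.6 4.6 2.0
   vertex 3.2 4.7 3.7
  endloop
 endfacet
 facet normal 0.199 -0.976 -0.086
  outer loop
   vertex 4.6 0.9 3.9
   vertex 0.5 0.4 0.1
   vertex 4.9 1.2 1.2
  endloop
 endfacet
 facet normal -0.224 -0.905 0.361
  outer loop
   vertex 4.6 0.9 3.9
   vertex 0.8 2.0 4.3
   vertex 0.5 0.4 0.1
  endloop
 endfacet
 facet normal -0.017 -0.394 0.919
  outer loop
   vertex 4.6 0.9 3.9
   vertex 3.1 3.3 4.9
   vertex 0.8 2.0 4.3
  endloop
 endfacet
 facet normal 0.695 0.140 0.706
  outer loop
   vertex 4.6 0.9 3.9
   vertex 4.4 2.9 3.7
   vertex 3.1 3.3 4.9
  endloop
 endfacet
 facet normal 0.991 0.060 0.117
  outer loop
   vertex 4.6 0.9 3.9
   vertex 4.9 1.2 1.2
   vertex 4.6 4.6 2.0
  endloop
 endfacet
 facet normal 0.965 0.120 0.233
  outer loop
   vertex 4.6 0.9 3.9
   vertex 4.6 4.6 2.0
   vertex 4.4 2.9 3.7
  endloop
 endfacet
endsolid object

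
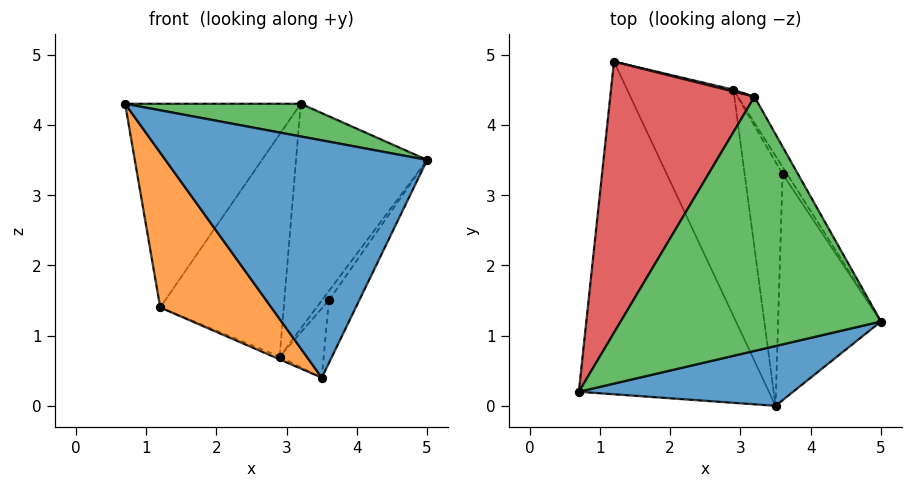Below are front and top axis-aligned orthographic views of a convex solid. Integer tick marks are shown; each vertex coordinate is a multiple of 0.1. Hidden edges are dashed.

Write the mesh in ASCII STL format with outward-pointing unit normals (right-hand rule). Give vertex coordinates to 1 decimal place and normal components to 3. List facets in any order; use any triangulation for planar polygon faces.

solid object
 facet normal 0.262 -0.936 0.236
  outer loop
   vertex 3.5 0.0 0.4
   vertex 5.0 1.2 3.5
   vertex 0.7 0.2 4.3
  endloop
 endfacet
 facet normal -0.791 -0.258 -0.555
  outer loop
   vertex 3.5 0.0 0.4
   vertex 0.7 0.2 4.3
   vertex 1.2 4.9 1.4
  endloop
 endfacet
 facet normal 0.209 -0.125 0.970
  outer loop
   vertex 3.2 4.4 4.3
   vertex 0.7 0.2 4.3
   vertex 5.0 1.2 3.5
  endloop
 endfacet
 facet normal -0.710 0.423 0.563
  outer loop
   vertex 3.2 4.4 4.3
   vertex 1.2 4.9 1.4
   vertex 0.7 0.2 4.3
  endloop
 endfacet
 facet normal -0.378 0.011 -0.926
  outer loop
   vertex 2.9 4.5 0.7
   vertex 3.5 0.0 0.4
   vertex 1.2 4.9 1.4
  endloop
 endfacet
 facet normal 0.864 0.500 -0.058
  outer loop
   vertex 2.9 4.5 0.7
   vertex 3.2 4.4 4.3
   vertex 5.0 1.2 3.5
  endloop
 endfacet
 facet normal 0.232 0.973 0.008
  outer loop
   vertex 2.9 4.5 0.7
   vertex 1.2 4.9 1.4
   vertex 3.2 4.4 4.3
  endloop
 endfacet
 facet normal 0.872 0.131 -0.472
  outer loop
   vertex 3.6 3.3 1.5
   vertex 5.0 1.2 3.5
   vertex 3.5 0.0 0.4
  endloop
 endfacet
 facet normal 0.899 0.350 -0.262
  outer loop
   vertex 3.6 3.3 1.5
   vertex 2.9 4.5 0.7
   vertex 5.0 1.2 3.5
  endloop
 endfacet
 facet normal 0.843 0.147 -0.517
  outer loop
   vertex 3.6 3.3 1.5
   vertex 3.5 0.0 0.4
   vertex 2.9 4.5 0.7
  endloop
 endfacet
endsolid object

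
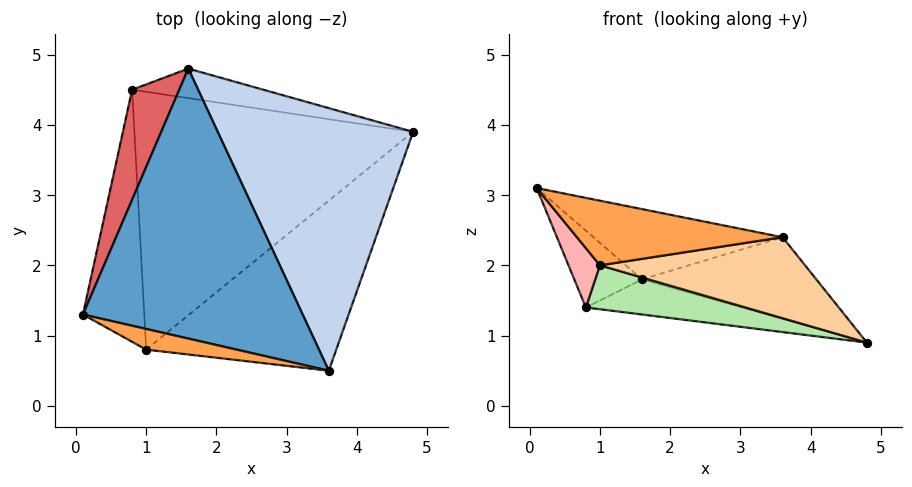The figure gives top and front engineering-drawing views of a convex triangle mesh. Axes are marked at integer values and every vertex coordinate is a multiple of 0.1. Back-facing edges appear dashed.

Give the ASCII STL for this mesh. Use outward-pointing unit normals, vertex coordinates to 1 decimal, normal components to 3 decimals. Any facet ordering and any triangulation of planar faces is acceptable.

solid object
 facet normal 0.244 0.244 0.939
  outer loop
   vertex 1.6 4.8 1.8
   vertex 0.1 1.3 3.1
   vertex 3.6 0.5 2.4
  endloop
 endfacet
 facet normal 0.332 0.280 0.901
  outer loop
   vertex 1.6 4.8 1.8
   vertex 3.6 0.5 2.4
   vertex 4.8 3.9 0.9
  endloop
 endfacet
 facet normal -0.155 -0.941 0.301
  outer loop
   vertex 1.0 0.8 2.0
   vertex 3.6 0.5 2.4
   vertex 0.1 1.3 3.1
  endloop
 endfacet
 facet normal 0.089 -0.428 -0.899
  outer loop
   vertex 1.0 0.8 2.0
   vertex 4.8 3.9 0.9
   vertex 3.6 0.5 2.4
  endloop
 endfacet
 facet normal 0.034 0.765 -0.643
  outer loop
   vertex 0.8 4.5 1.4
   vertex 1.6 4.8 1.8
   vertex 4.8 3.9 0.9
  endloop
 endfacet
 facet normal -0.147 -0.166 -0.975
  outer loop
   vertex 0.8 4.5 1.4
   vertex 4.8 3.9 0.9
   vertex 1.0 0.8 2.0
  endloop
 endfacet
 facet normal -0.530 0.485 0.696
  outer loop
   vertex 0.8 4.5 1.4
   vertex 0.1 1.3 3.1
   vertex 1.6 4.8 1.8
  endloop
 endfacet
 facet normal -0.796 -0.139 -0.589
  outer loop
   vertex 0.8 4.5 1.4
   vertex 1.0 0.8 2.0
   vertex 0.1 1.3 3.1
  endloop
 endfacet
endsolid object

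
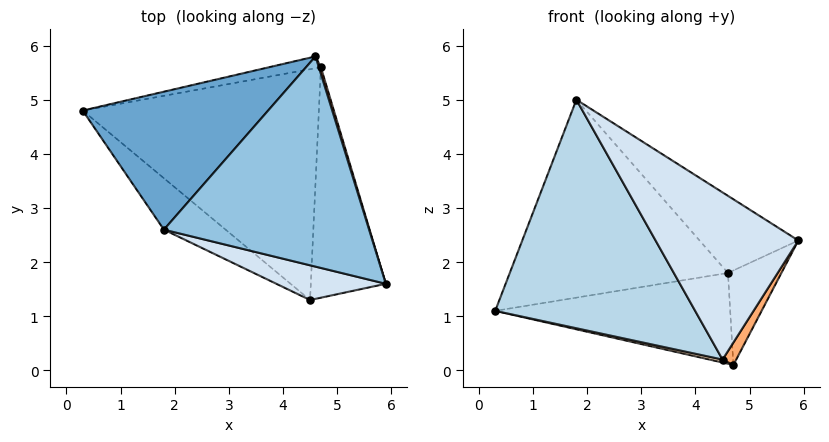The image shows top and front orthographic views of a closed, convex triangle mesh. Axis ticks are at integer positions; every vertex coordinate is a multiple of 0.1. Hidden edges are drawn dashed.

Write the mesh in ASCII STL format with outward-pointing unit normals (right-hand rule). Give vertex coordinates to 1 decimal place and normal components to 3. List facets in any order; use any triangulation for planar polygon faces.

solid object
 facet normal -0.273 0.789 0.550
  outer loop
   vertex 1.8 2.6 5.0
   vertex 4.6 5.8 1.8
   vertex 0.3 4.8 1.1
  endloop
 endfacet
 facet normal 0.562 0.285 0.777
  outer loop
   vertex 1.8 2.6 5.0
   vertex 5.9 1.6 2.4
   vertex 4.6 5.8 1.8
  endloop
 endfacet
 facet normal -0.652 -0.740 -0.166
  outer loop
   vertex 4.5 1.3 0.2
   vertex 1.8 2.6 5.0
   vertex 0.3 4.8 1.1
  endloop
 endfacet
 facet normal -0.109 -0.973 0.202
  outer loop
   vertex 4.5 1.3 0.2
   vertex 5.9 1.6 2.4
   vertex 1.8 2.6 5.0
  endloop
 endfacet
 facet normal 0.954 0.298 0.021
  outer loop
   vertex 4.7 5.6 0.1
   vertex 4.6 5.8 1.8
   vertex 5.9 1.6 2.4
  endloop
 endfacet
 facet normal 0.846 -0.052 -0.531
  outer loop
   vertex 4.7 5.6 0.1
   vertex 5.9 1.6 2.4
   vertex 4.5 1.3 0.2
  endloop
 endfacet
 facet normal -0.205 0.971 -0.126
  outer loop
   vertex 4.7 5.6 0.1
   vertex 0.3 4.8 1.1
   vertex 4.6 5.8 1.8
  endloop
 endfacet
 facet normal -0.219 -0.012 -0.976
  outer loop
   vertex 4.7 5.6 0.1
   vertex 4.5 1.3 0.2
   vertex 0.3 4.8 1.1
  endloop
 endfacet
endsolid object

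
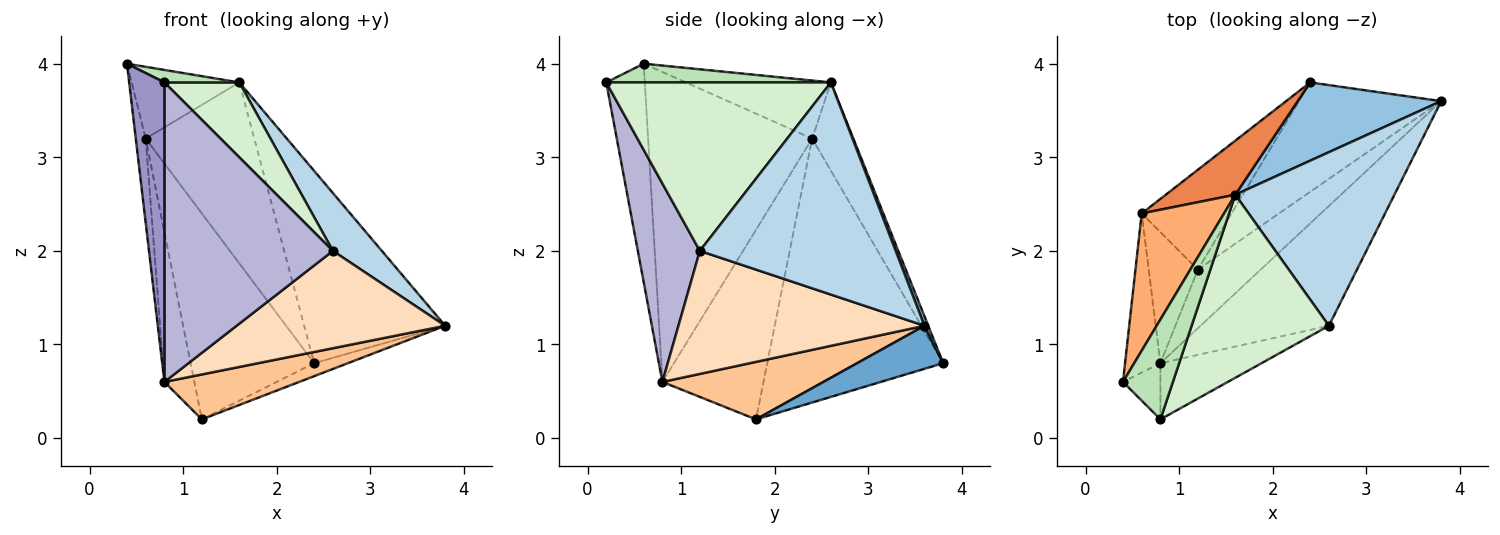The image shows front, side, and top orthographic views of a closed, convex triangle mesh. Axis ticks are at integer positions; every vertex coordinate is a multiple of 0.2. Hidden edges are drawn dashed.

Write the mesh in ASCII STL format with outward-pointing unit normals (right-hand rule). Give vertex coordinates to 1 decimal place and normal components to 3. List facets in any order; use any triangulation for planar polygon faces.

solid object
 facet normal 0.288 0.113 -0.951
  outer loop
   vertex 1.2 1.8 0.2
   vertex 2.4 3.8 0.8
   vertex 3.8 3.6 1.2
  endloop
 endfacet
 facet normal 0.025 0.926 0.377
  outer loop
   vertex 1.6 2.6 3.8
   vertex 3.8 3.6 1.2
   vertex 2.4 3.8 0.8
  endloop
 endfacet
 facet normal 0.784 -0.196 0.588
  outer loop
   vertex 2.6 1.2 2.0
   vertex 3.8 3.6 1.2
   vertex 1.6 2.6 3.8
  endloop
 endfacet
 facet normal -0.788 0.554 -0.268
  outer loop
   vertex 0.6 2.4 3.2
   vertex 2.4 3.8 0.8
   vertex 1.2 1.8 0.2
  endloop
 endfacet
 facet normal -0.342 0.901 0.269
  outer loop
   vertex 0.6 2.4 3.2
   vertex 1.6 2.6 3.8
   vertex 2.4 3.8 0.8
  endloop
 endfacet
 facet normal -0.530 0.393 0.752
  outer loop
   vertex 0.6 2.4 3.2
   vertex 0.4 0.6 4.0
   vertex 1.6 2.6 3.8
  endloop
 endfacet
 facet normal 0.588 -0.492 -0.642
  outer loop
   vertex 0.8 0.8 0.6
   vertex 1.2 1.8 0.2
   vertex 3.8 3.6 1.2
  endloop
 endfacet
 facet normal 0.597 -0.506 -0.623
  outer loop
   vertex 0.8 0.8 0.6
   vertex 3.8 3.6 1.2
   vertex 2.6 1.2 2.0
  endloop
 endfacet
 facet normal -0.992 0.060 -0.113
  outer loop
   vertex 0.8 0.8 0.6
   vertex 0.4 0.6 4.0
   vertex 0.6 2.4 3.2
  endloop
 endfacet
 facet normal -0.930 0.276 -0.241
  outer loop
   vertex 0.8 0.8 0.6
   vertex 0.6 2.4 3.2
   vertex 1.2 1.8 0.2
  endloop
 endfacet
 facet normal 0.349 -0.116 0.930
  outer loop
   vertex 0.8 0.2 3.8
   vertex 1.6 2.6 3.8
   vertex 0.4 0.6 4.0
  endloop
 endfacet
 facet normal 0.751 -0.250 0.612
  outer loop
   vertex 0.8 0.2 3.8
   vertex 2.6 1.2 2.0
   vertex 1.6 2.6 3.8
  endloop
 endfacet
 facet normal -0.732 -0.669 -0.126
  outer loop
   vertex 0.8 0.2 3.8
   vertex 0.4 0.6 4.0
   vertex 0.8 0.8 0.6
  endloop
 endfacet
 facet normal 0.340 -0.924 -0.173
  outer loop
   vertex 0.8 0.2 3.8
   vertex 0.8 0.8 0.6
   vertex 2.6 1.2 2.0
  endloop
 endfacet
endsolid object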